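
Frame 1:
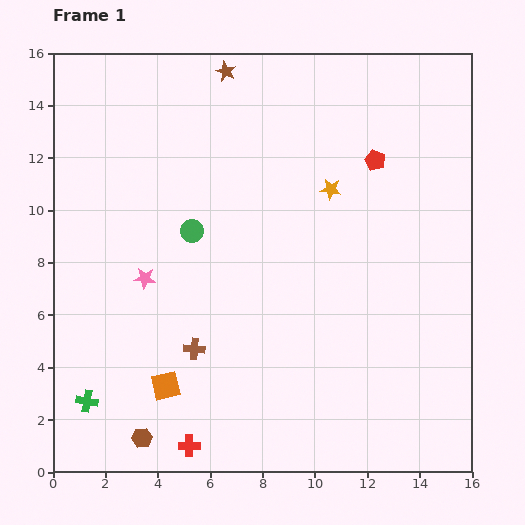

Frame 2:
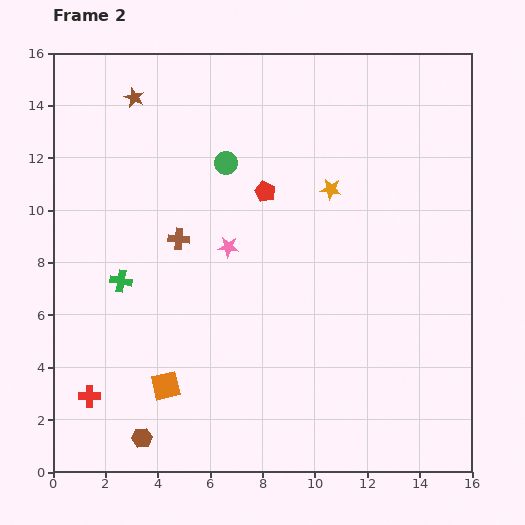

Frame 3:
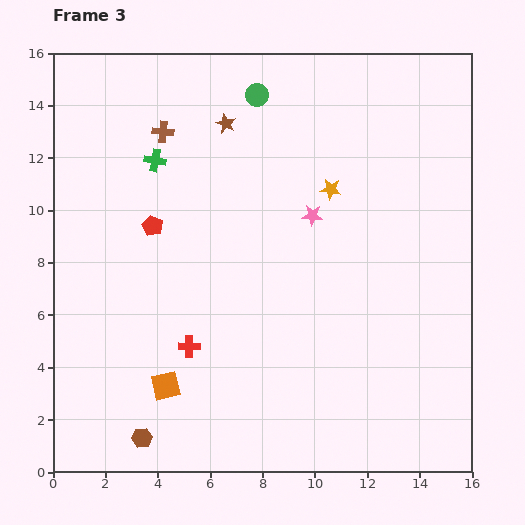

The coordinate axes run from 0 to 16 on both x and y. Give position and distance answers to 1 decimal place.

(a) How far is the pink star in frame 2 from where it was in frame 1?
3.4

The pink star moved from (3.5, 7.4) to (6.7, 8.6), a distance of √(3.2² + 1.2²) ≈ 3.4.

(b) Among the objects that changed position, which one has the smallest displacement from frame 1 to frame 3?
the brown star

(moved 2.0)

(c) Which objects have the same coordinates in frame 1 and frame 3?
the brown hexagon, the orange square, the orange star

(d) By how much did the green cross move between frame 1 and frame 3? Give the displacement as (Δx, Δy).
(2.6, 9.2)

The green cross was at (1.3, 2.7) in frame 1 and (3.9, 11.9) in frame 3.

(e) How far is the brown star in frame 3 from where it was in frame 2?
3.6

The brown star moved from (3.1, 14.3) to (6.6, 13.3), a distance of √(3.5² + 1.0²) ≈ 3.6.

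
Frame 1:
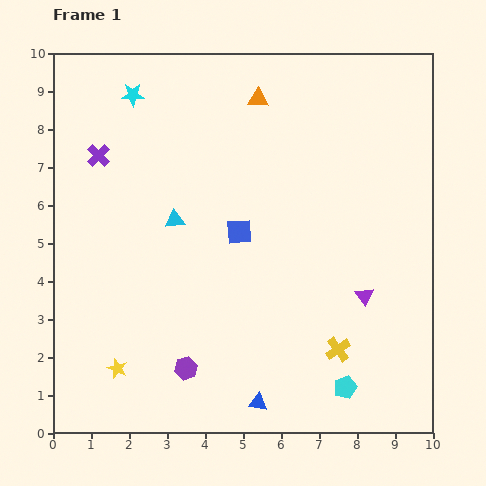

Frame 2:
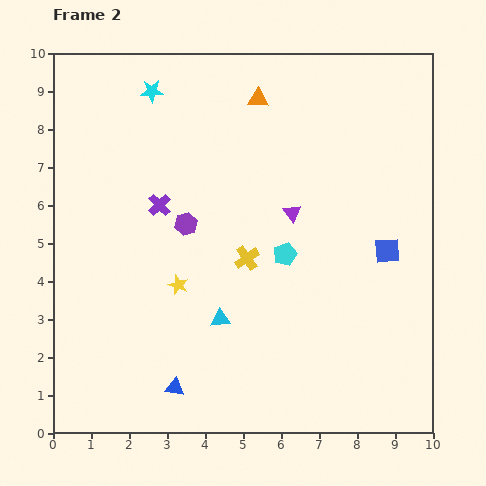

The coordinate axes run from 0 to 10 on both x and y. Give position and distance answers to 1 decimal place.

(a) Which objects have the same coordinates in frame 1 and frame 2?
the orange triangle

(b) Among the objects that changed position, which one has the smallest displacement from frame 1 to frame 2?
the cyan star

(moved 0.5)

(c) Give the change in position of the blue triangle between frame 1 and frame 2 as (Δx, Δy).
(-2.2, 0.4)

The blue triangle was at (5.4, 0.8) in frame 1 and (3.2, 1.2) in frame 2.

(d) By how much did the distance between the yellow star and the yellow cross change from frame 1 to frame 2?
-3.9

Distance in frame 1: 5.8. Distance in frame 2: 1.9.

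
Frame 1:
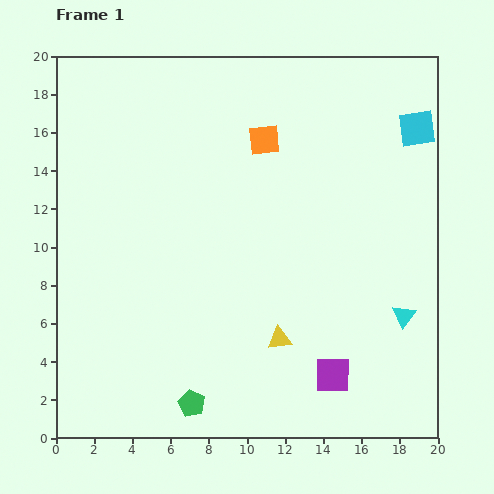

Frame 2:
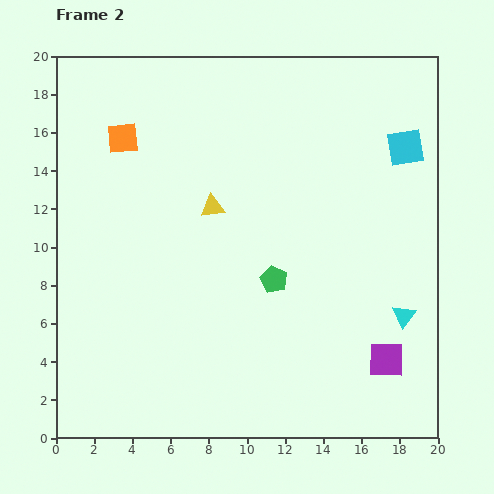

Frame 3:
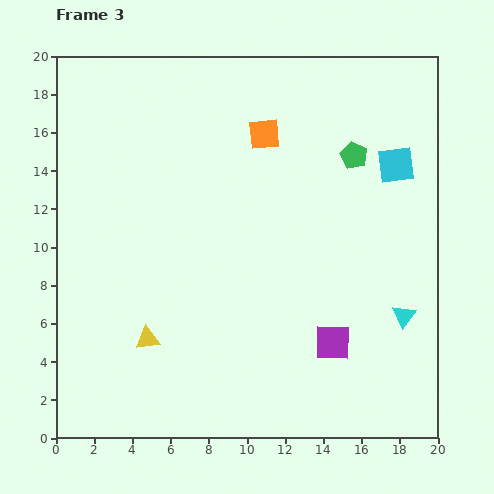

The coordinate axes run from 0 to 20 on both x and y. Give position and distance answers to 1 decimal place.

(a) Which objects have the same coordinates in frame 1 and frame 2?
the cyan triangle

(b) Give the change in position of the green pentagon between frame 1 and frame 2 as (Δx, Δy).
(4.3, 6.5)

The green pentagon was at (7.1, 1.8) in frame 1 and (11.4, 8.3) in frame 2.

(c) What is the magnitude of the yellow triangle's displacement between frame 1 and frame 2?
7.7

The yellow triangle moved from (11.7, 5.2) to (8.2, 12.1), a distance of √(3.5² + 6.9²) ≈ 7.7.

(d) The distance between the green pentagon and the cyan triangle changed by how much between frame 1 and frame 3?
-3.2

Distance in frame 1: 12.0. Distance in frame 3: 8.8.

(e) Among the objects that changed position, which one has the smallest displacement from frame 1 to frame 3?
the orange square

(moved 0.3)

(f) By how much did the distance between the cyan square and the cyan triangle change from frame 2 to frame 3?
-0.9

Distance in frame 2: 8.8. Distance in frame 3: 7.9.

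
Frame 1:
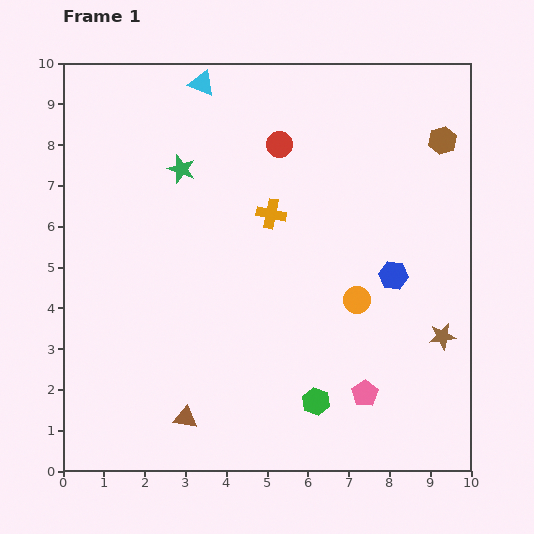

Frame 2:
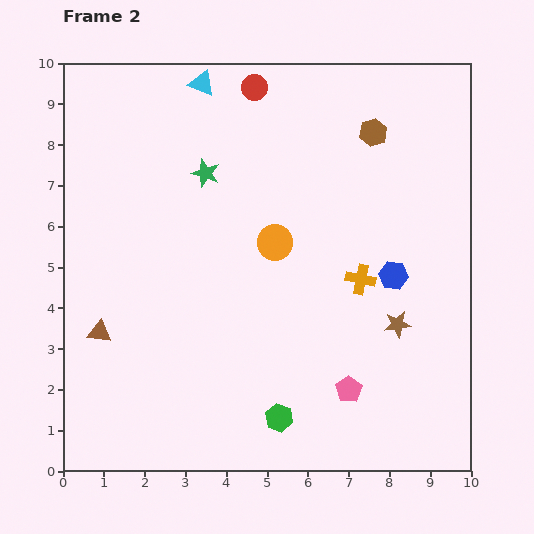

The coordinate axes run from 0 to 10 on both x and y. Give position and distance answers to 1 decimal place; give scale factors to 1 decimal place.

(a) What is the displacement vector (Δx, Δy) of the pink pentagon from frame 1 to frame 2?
(-0.4, 0.1)

The pink pentagon was at (7.4, 1.9) in frame 1 and (7.0, 2.0) in frame 2.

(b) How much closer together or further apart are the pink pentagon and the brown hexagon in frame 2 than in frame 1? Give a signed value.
-0.2

Distance in frame 1: 6.5. Distance in frame 2: 6.3.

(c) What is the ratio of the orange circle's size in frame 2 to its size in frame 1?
1.3×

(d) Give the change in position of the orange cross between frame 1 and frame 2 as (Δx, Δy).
(2.2, -1.6)

The orange cross was at (5.1, 6.3) in frame 1 and (7.3, 4.7) in frame 2.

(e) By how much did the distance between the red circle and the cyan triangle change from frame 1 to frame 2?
-1.1

Distance in frame 1: 2.4. Distance in frame 2: 1.3.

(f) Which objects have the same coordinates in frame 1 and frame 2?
the blue hexagon, the cyan triangle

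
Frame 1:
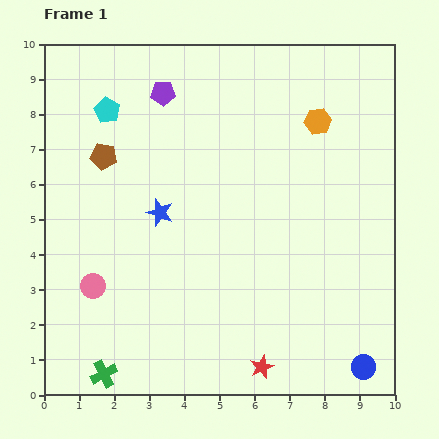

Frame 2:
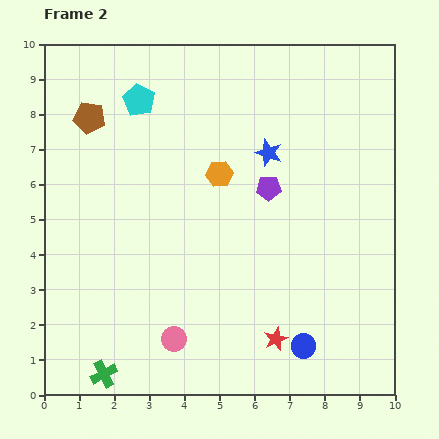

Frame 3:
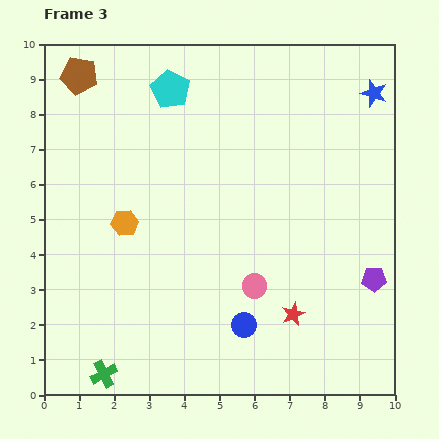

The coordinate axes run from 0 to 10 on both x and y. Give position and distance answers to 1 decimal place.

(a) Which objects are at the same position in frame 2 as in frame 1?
the green cross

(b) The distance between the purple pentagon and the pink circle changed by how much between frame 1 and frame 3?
-2.5

Distance in frame 1: 5.9. Distance in frame 3: 3.4.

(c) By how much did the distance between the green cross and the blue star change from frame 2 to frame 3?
+3.2

Distance in frame 2: 7.9. Distance in frame 3: 11.1.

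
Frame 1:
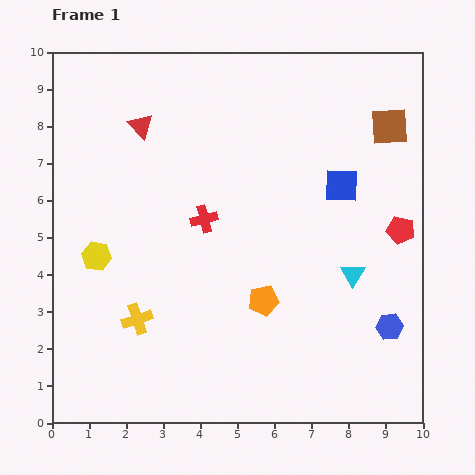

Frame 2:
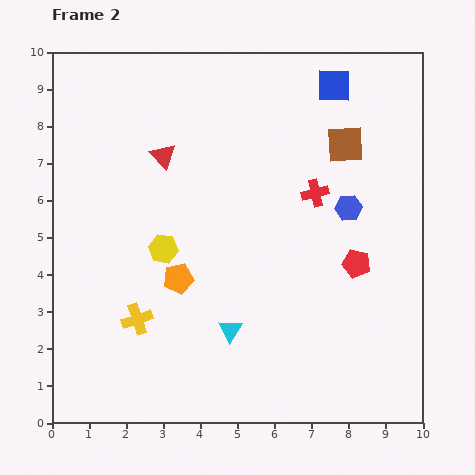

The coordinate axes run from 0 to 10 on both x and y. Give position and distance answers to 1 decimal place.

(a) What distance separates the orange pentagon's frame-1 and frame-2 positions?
2.4

The orange pentagon moved from (5.7, 3.3) to (3.4, 3.9), a distance of √(2.3² + 0.6²) ≈ 2.4.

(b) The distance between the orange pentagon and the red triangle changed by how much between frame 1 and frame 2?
-2.4

Distance in frame 1: 5.7. Distance in frame 2: 3.3.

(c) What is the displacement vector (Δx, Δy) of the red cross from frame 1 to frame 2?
(3.0, 0.7)

The red cross was at (4.1, 5.5) in frame 1 and (7.1, 6.2) in frame 2.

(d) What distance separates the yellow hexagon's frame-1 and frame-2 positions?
1.8

The yellow hexagon moved from (1.2, 4.5) to (3.0, 4.7), a distance of √(1.8² + 0.2²) ≈ 1.8.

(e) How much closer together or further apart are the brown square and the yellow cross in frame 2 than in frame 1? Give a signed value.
-1.3

Distance in frame 1: 8.6. Distance in frame 2: 7.3.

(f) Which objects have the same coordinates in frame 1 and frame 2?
the yellow cross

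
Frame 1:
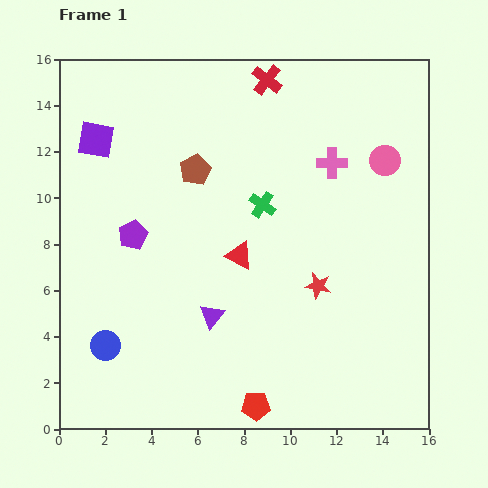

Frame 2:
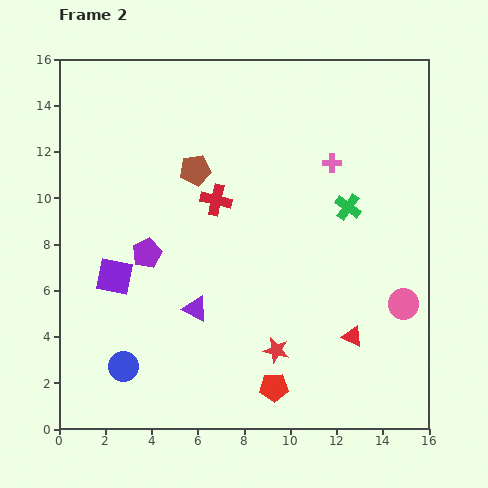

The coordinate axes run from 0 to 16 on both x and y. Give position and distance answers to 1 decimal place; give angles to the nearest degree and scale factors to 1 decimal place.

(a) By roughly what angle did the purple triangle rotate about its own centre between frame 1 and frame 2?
41° counter-clockwise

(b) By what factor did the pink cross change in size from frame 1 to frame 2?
0.6×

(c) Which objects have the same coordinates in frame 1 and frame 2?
the brown pentagon, the pink cross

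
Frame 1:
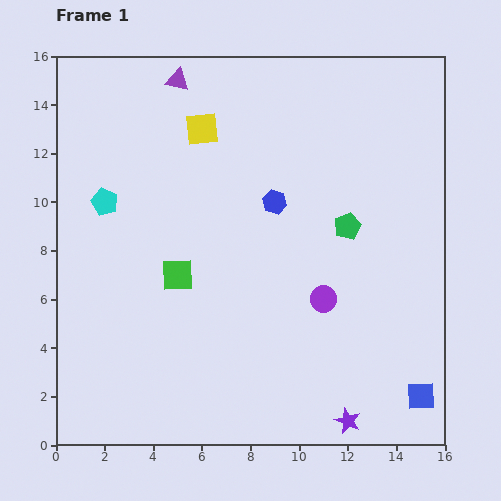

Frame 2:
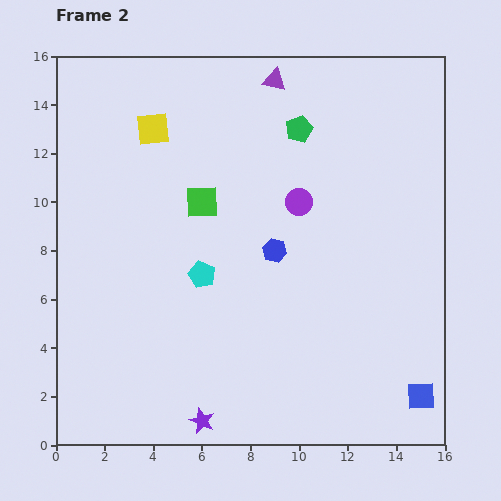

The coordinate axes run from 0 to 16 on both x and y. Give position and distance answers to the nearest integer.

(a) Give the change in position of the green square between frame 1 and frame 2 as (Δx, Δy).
(1, 3)

The green square was at (5, 7) in frame 1 and (6, 10) in frame 2.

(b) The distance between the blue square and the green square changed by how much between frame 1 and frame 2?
+1

Distance in frame 1: 11. Distance in frame 2: 12.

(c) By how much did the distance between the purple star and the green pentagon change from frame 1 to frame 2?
+5

Distance in frame 1: 8. Distance in frame 2: 13.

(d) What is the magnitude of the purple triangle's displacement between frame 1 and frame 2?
4

The purple triangle moved from (5, 15) to (9, 15), a distance of √(4² + 0²) ≈ 4.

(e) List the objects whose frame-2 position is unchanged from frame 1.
the blue square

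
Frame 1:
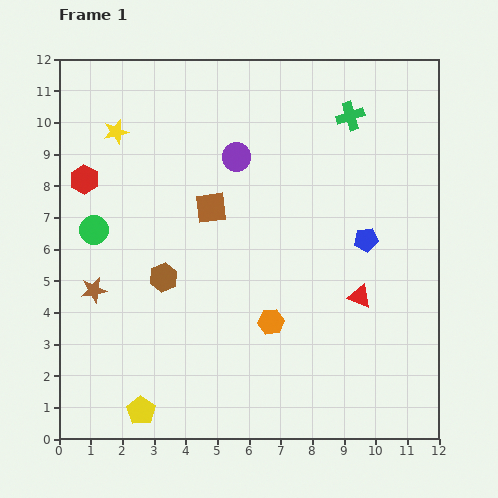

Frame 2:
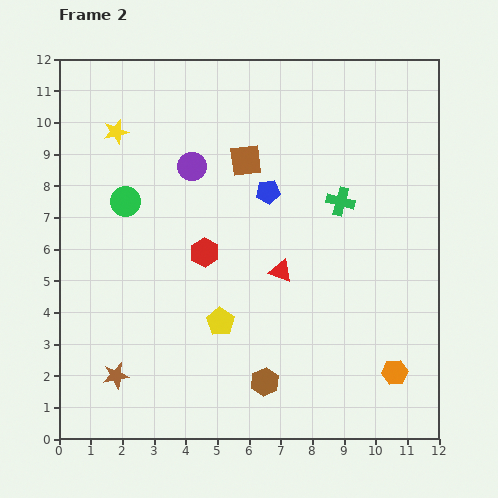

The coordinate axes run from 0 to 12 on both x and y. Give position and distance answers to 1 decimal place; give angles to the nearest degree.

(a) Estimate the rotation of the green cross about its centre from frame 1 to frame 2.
31° clockwise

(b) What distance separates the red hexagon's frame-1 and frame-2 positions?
4.4

The red hexagon moved from (0.8, 8.2) to (4.6, 5.9), a distance of √(3.8² + 2.3²) ≈ 4.4.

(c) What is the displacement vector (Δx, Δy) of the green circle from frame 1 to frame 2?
(1.0, 0.9)

The green circle was at (1.1, 6.6) in frame 1 and (2.1, 7.5) in frame 2.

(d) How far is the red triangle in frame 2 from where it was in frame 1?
2.6

The red triangle moved from (9.5, 4.5) to (7.0, 5.3), a distance of √(2.5² + 0.8²) ≈ 2.6.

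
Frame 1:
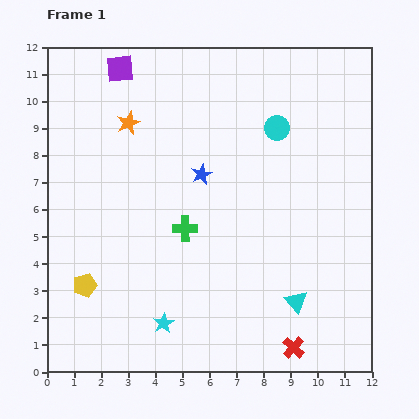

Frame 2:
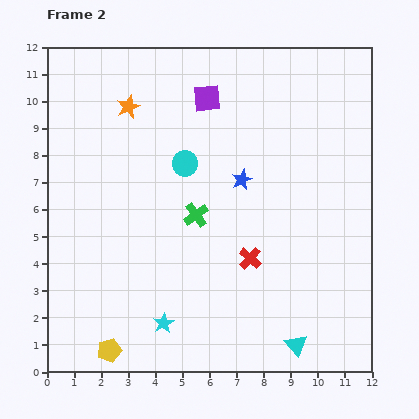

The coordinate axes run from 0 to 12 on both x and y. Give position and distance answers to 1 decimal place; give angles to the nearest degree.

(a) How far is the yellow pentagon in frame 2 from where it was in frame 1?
2.6

The yellow pentagon moved from (1.4, 3.2) to (2.3, 0.8), a distance of √(0.9² + 2.4²) ≈ 2.6.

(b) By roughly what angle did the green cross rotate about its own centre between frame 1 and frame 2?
34° counter-clockwise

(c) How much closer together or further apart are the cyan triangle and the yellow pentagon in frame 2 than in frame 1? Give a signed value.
-0.9

Distance in frame 1: 7.8. Distance in frame 2: 6.9.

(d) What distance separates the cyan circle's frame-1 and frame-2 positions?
3.6

The cyan circle moved from (8.5, 9.0) to (5.1, 7.7), a distance of √(3.4² + 1.3²) ≈ 3.6.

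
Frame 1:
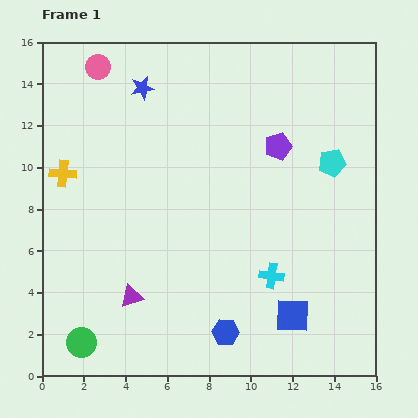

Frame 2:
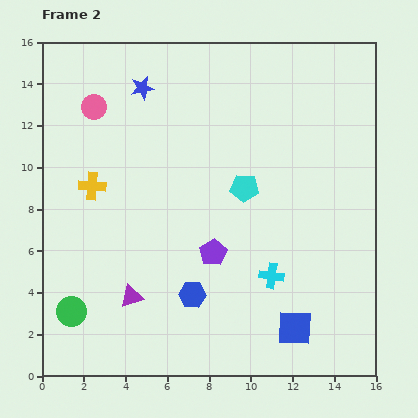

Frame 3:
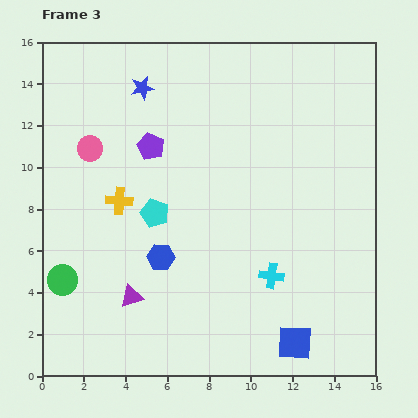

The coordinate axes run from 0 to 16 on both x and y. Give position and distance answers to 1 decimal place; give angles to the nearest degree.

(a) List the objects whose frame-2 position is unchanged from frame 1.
the cyan cross, the purple triangle, the blue star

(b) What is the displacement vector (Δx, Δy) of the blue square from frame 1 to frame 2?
(0.1, -0.6)

The blue square was at (12.0, 2.9) in frame 1 and (12.1, 2.3) in frame 2.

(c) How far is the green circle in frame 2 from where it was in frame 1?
1.6

The green circle moved from (1.9, 1.6) to (1.4, 3.1), a distance of √(0.5² + 1.5²) ≈ 1.6.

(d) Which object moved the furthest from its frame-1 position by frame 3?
the cyan pentagon

(moved 8.8; next 6.1)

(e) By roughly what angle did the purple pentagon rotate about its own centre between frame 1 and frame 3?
30° counter-clockwise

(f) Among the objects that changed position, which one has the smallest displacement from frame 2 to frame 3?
the blue square

(moved 0.7)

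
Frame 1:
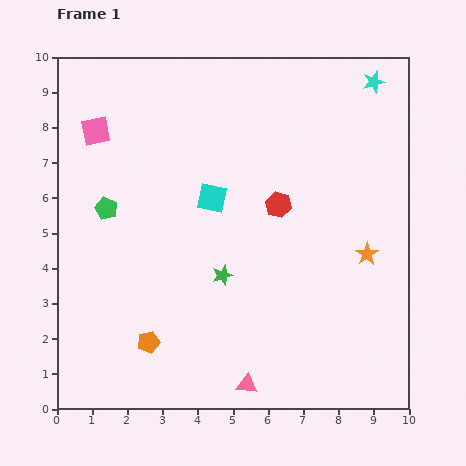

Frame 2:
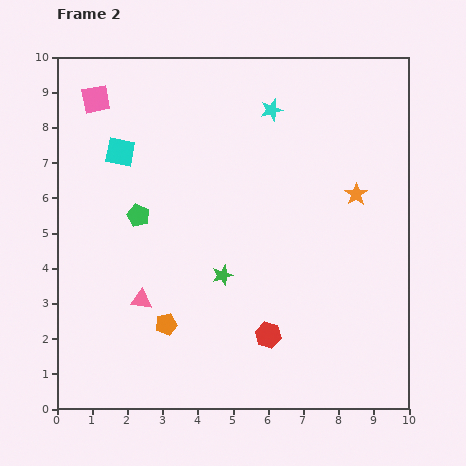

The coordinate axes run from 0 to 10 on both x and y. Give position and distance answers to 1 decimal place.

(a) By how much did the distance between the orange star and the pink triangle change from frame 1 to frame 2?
+1.8

Distance in frame 1: 5.0. Distance in frame 2: 6.8.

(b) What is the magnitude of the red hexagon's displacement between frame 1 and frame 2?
3.7

The red hexagon moved from (6.3, 5.8) to (6.0, 2.1), a distance of √(0.3² + 3.7²) ≈ 3.7.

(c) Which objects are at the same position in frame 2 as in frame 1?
the green star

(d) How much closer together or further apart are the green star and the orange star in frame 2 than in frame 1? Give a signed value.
+0.3

Distance in frame 1: 4.1. Distance in frame 2: 4.4.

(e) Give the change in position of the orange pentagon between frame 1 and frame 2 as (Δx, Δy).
(0.5, 0.5)

The orange pentagon was at (2.6, 1.9) in frame 1 and (3.1, 2.4) in frame 2.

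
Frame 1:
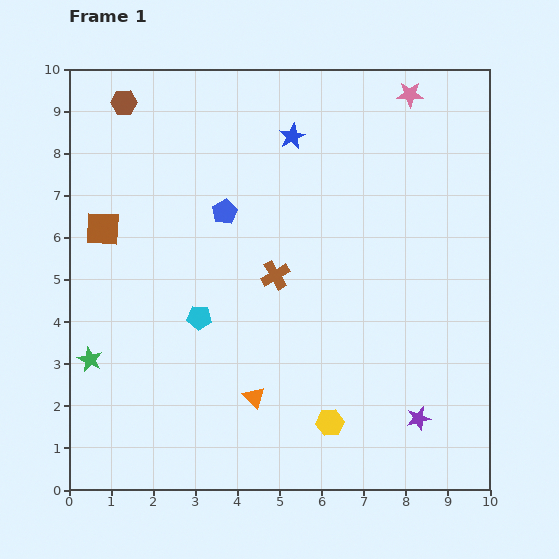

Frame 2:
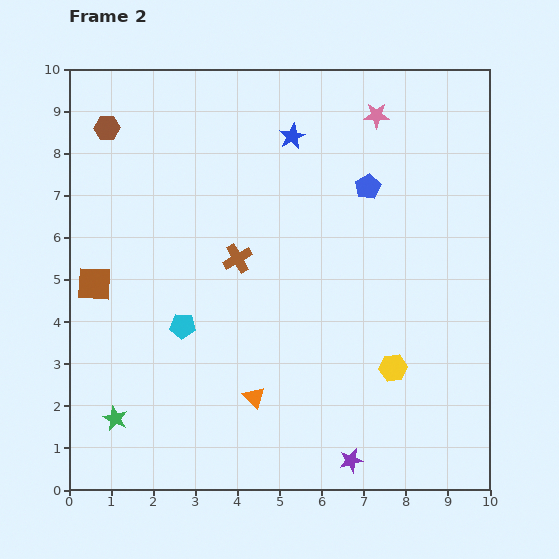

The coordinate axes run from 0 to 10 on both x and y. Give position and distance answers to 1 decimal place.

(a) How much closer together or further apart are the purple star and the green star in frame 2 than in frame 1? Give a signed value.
-2.2

Distance in frame 1: 7.9. Distance in frame 2: 5.7.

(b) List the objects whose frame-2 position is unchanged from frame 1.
the blue star, the orange triangle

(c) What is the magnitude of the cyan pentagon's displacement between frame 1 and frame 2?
0.4

The cyan pentagon moved from (3.1, 4.1) to (2.7, 3.9), a distance of √(0.4² + 0.2²) ≈ 0.4.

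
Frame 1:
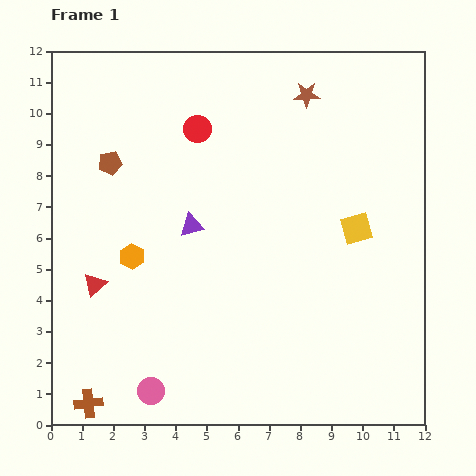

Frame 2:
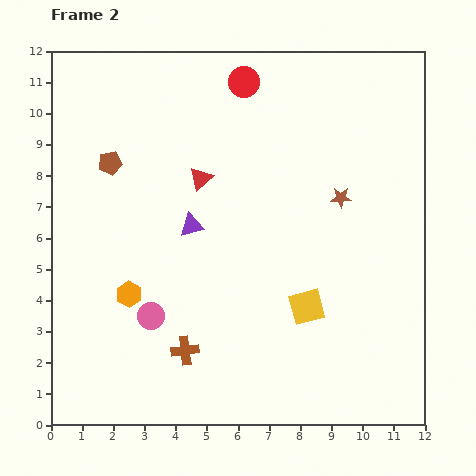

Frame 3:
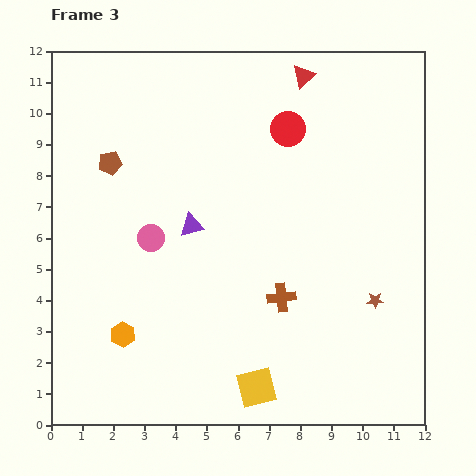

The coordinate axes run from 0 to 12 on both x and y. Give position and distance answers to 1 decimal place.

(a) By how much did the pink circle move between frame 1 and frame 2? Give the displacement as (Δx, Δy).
(0.0, 2.4)

The pink circle was at (3.2, 1.1) in frame 1 and (3.2, 3.5) in frame 2.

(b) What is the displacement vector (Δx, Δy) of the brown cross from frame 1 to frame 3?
(6.2, 3.4)

The brown cross was at (1.2, 0.7) in frame 1 and (7.4, 4.1) in frame 3.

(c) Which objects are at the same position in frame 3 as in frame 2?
the purple triangle, the brown pentagon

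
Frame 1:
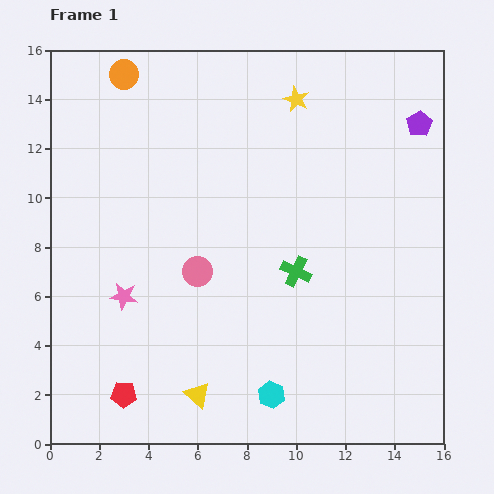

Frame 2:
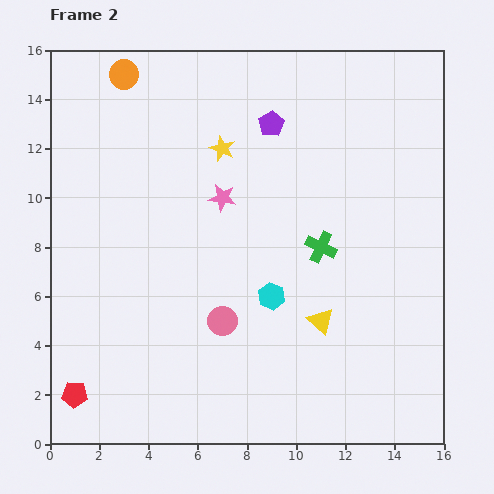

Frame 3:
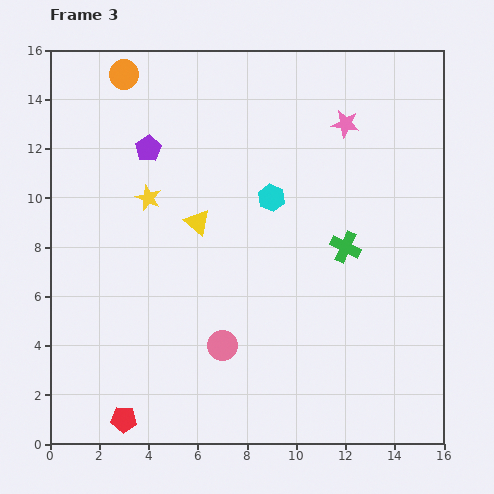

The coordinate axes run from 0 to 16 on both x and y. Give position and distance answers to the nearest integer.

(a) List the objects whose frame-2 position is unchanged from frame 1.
the orange circle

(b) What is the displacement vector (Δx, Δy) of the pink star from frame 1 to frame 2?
(4, 4)

The pink star was at (3, 6) in frame 1 and (7, 10) in frame 2.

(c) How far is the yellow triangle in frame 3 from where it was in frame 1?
7

The yellow triangle moved from (6, 2) to (6, 9), a distance of √(0² + 7²) ≈ 7.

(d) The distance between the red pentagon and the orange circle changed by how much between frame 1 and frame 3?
+1

Distance in frame 1: 13. Distance in frame 3: 14.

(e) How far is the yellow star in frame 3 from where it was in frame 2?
4

The yellow star moved from (7, 12) to (4, 10), a distance of √(3² + 2²) ≈ 4.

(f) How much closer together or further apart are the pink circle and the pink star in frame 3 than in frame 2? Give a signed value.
+5

Distance in frame 2: 5. Distance in frame 3: 10.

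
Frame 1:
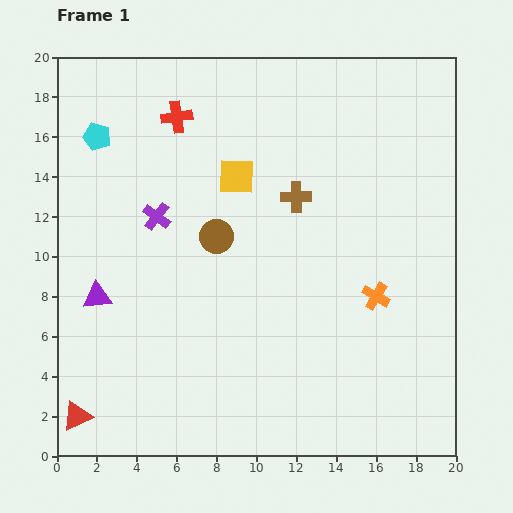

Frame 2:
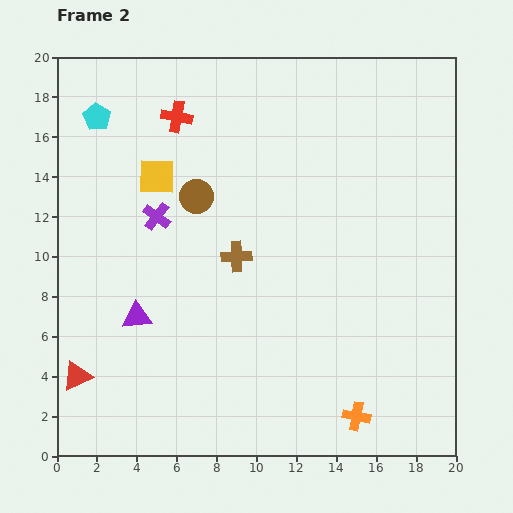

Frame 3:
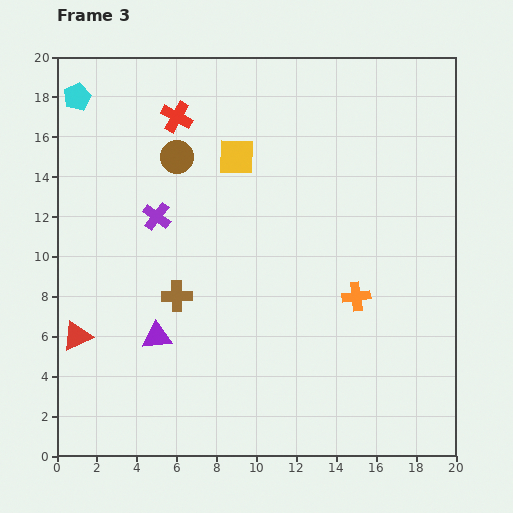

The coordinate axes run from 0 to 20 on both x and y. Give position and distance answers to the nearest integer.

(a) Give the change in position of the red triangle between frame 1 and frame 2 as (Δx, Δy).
(0, 2)

The red triangle was at (1, 2) in frame 1 and (1, 4) in frame 2.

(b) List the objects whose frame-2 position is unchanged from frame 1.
the red cross, the purple cross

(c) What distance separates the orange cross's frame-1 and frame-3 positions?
1

The orange cross moved from (16, 8) to (15, 8), a distance of √(1² + 0²) ≈ 1.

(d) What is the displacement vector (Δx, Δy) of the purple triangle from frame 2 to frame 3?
(1, -1)

The purple triangle was at (4, 7) in frame 2 and (5, 6) in frame 3.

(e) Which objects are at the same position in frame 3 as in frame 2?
the red cross, the purple cross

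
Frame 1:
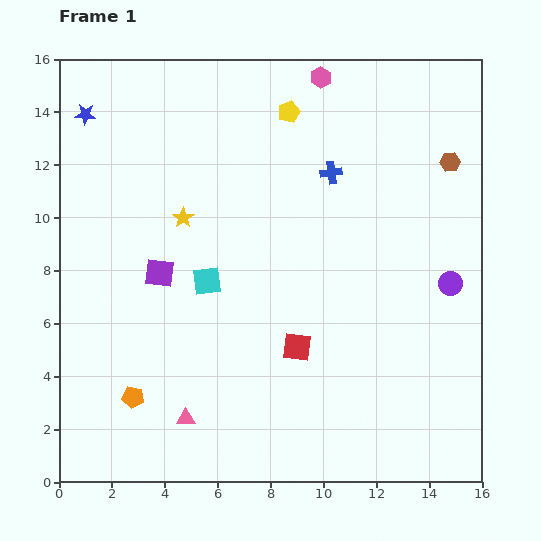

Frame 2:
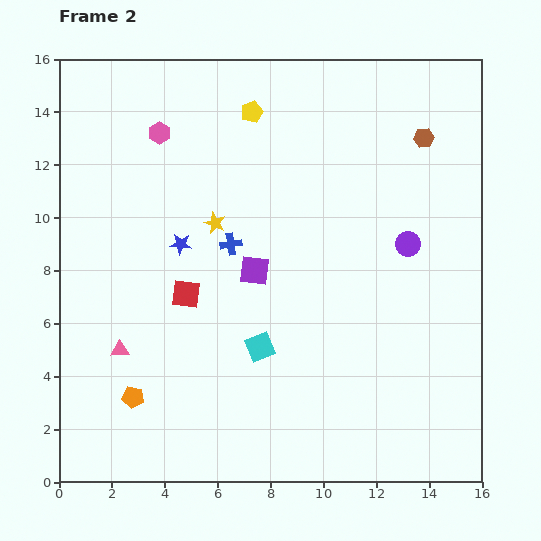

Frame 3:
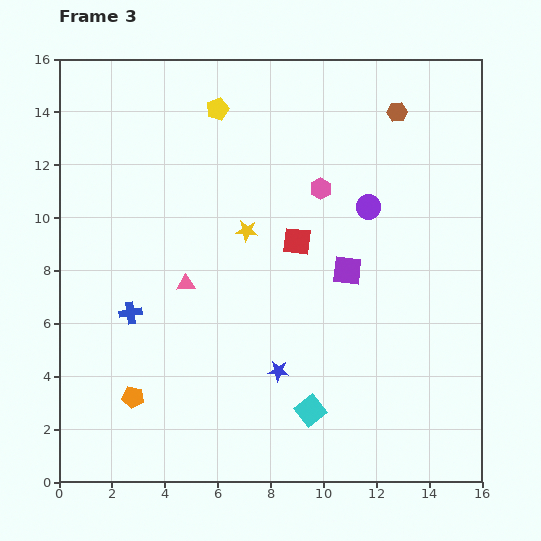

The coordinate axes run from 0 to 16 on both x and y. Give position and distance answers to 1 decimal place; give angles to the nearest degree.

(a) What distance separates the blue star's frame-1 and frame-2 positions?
6.1

The blue star moved from (1.0, 13.9) to (4.6, 9.0), a distance of √(3.6² + 4.9²) ≈ 6.1.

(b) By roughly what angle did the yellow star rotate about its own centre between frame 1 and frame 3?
30° counter-clockwise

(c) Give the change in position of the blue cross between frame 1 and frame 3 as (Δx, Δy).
(-7.6, -5.3)

The blue cross was at (10.3, 11.7) in frame 1 and (2.7, 6.4) in frame 3.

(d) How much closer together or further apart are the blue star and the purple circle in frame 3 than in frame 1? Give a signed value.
-8.1

Distance in frame 1: 15.2. Distance in frame 3: 7.1.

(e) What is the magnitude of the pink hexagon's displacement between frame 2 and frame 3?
6.5

The pink hexagon moved from (3.8, 13.2) to (9.9, 11.1), a distance of √(6.1² + 2.1²) ≈ 6.5.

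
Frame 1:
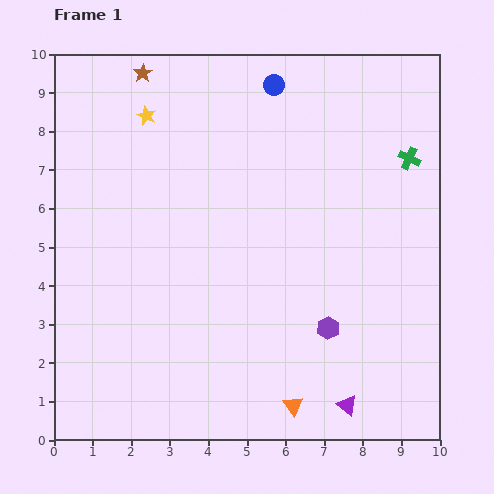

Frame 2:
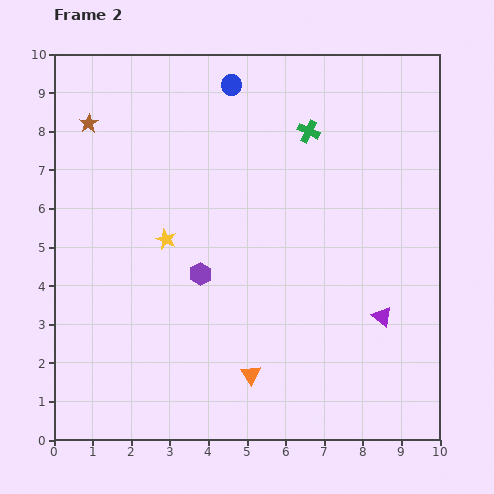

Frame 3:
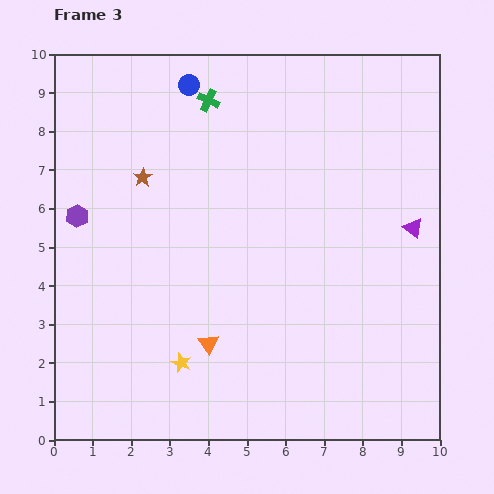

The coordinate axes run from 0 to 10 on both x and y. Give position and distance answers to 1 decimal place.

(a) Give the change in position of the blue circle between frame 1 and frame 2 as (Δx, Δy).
(-1.1, 0.0)

The blue circle was at (5.7, 9.2) in frame 1 and (4.6, 9.2) in frame 2.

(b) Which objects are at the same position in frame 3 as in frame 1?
none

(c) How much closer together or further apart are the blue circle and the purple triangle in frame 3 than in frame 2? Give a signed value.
-0.3

Distance in frame 2: 7.2. Distance in frame 3: 6.9.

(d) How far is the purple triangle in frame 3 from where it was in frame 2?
2.4

The purple triangle moved from (8.5, 3.2) to (9.3, 5.5), a distance of √(0.8² + 2.3²) ≈ 2.4.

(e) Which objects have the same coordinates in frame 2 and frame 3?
none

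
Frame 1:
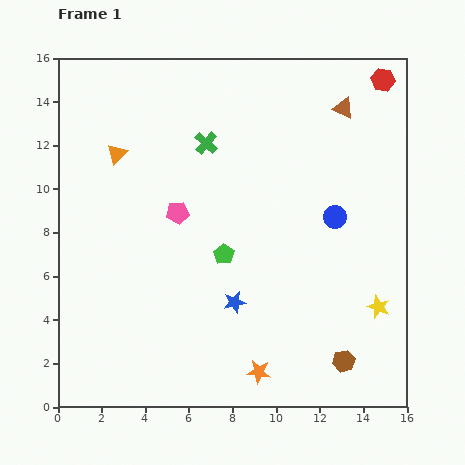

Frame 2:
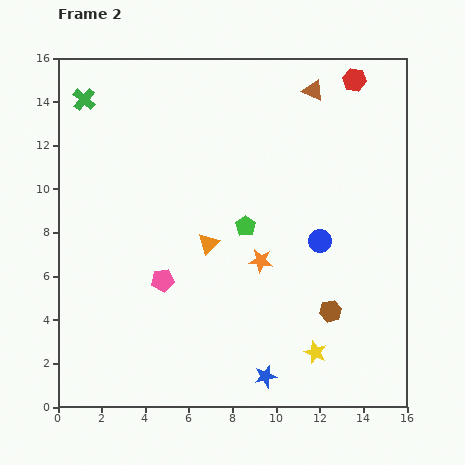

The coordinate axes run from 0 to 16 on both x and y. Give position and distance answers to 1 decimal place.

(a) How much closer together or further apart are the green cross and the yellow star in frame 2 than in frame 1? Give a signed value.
+4.8

Distance in frame 1: 10.9. Distance in frame 2: 15.7.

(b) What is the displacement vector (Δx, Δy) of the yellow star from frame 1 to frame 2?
(-2.9, -2.1)

The yellow star was at (14.7, 4.6) in frame 1 and (11.8, 2.5) in frame 2.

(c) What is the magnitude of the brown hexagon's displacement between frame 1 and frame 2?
2.4

The brown hexagon moved from (13.1, 2.1) to (12.5, 4.4), a distance of √(0.6² + 2.3²) ≈ 2.4.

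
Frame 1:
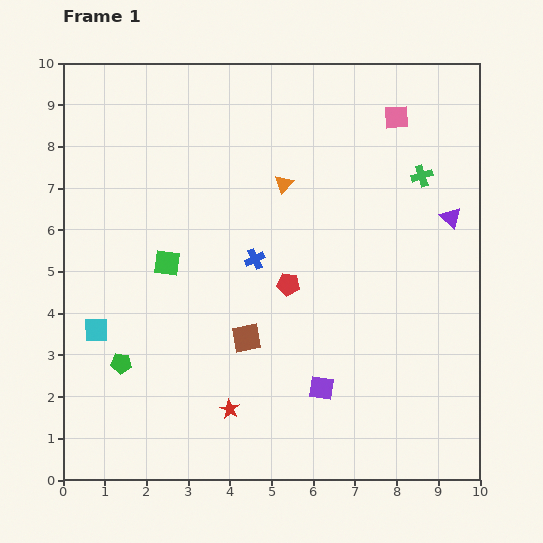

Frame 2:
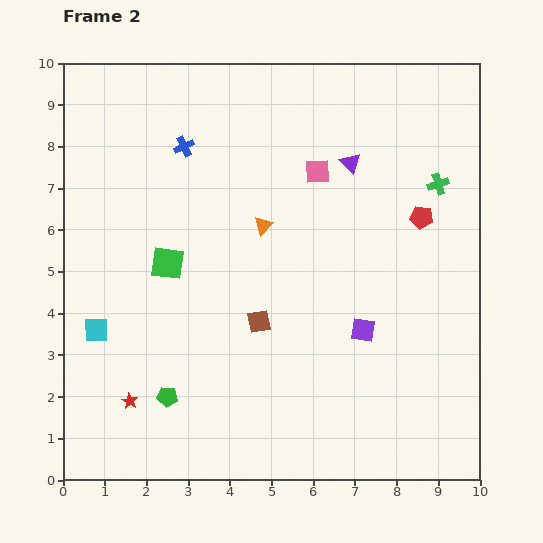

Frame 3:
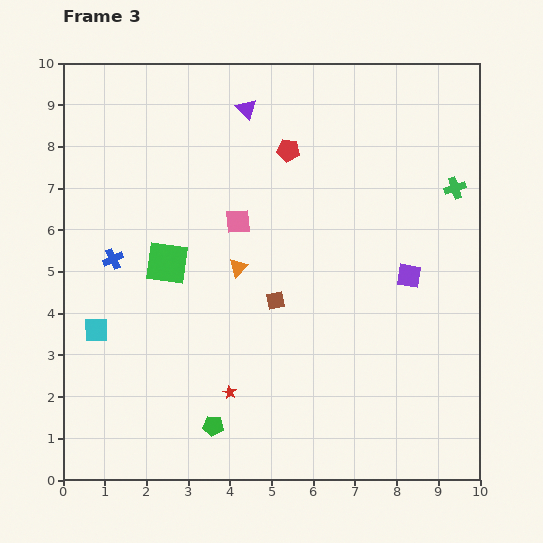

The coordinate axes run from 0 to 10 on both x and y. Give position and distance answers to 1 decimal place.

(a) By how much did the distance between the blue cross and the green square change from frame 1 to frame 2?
+0.7

Distance in frame 1: 2.1. Distance in frame 2: 2.8.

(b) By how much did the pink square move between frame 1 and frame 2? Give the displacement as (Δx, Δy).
(-1.9, -1.3)

The pink square was at (8.0, 8.7) in frame 1 and (6.1, 7.4) in frame 2.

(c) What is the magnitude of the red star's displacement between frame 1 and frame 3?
0.4

The red star moved from (4.0, 1.7) to (4.0, 2.1), a distance of √(0.0² + 0.4²) ≈ 0.4.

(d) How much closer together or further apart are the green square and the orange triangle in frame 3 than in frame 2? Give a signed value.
-0.8

Distance in frame 2: 2.5. Distance in frame 3: 1.7.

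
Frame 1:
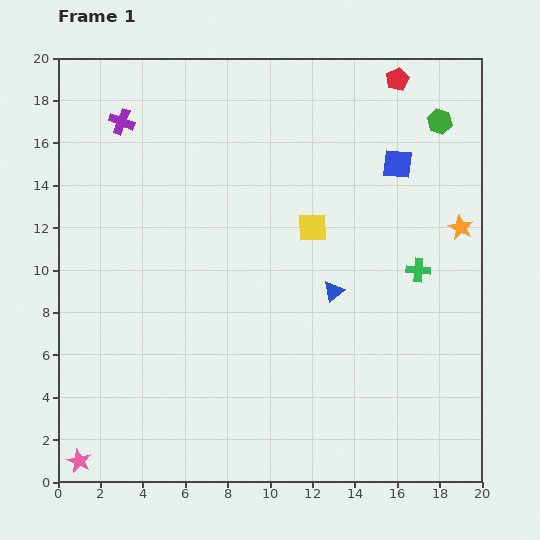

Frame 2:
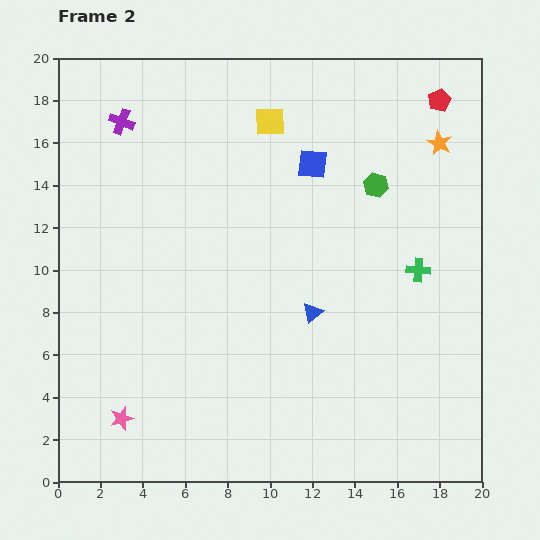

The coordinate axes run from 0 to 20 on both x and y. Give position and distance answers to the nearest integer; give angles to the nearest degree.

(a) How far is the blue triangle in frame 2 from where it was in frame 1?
1

The blue triangle moved from (13, 9) to (12, 8), a distance of √(1² + 1²) ≈ 1.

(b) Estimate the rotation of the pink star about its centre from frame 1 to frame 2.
30° clockwise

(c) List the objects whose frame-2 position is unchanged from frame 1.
the green cross, the purple cross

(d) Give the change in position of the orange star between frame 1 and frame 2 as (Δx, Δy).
(-1, 4)

The orange star was at (19, 12) in frame 1 and (18, 16) in frame 2.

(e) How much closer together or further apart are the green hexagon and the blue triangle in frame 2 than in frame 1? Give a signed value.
-2

Distance in frame 1: 9. Distance in frame 2: 7.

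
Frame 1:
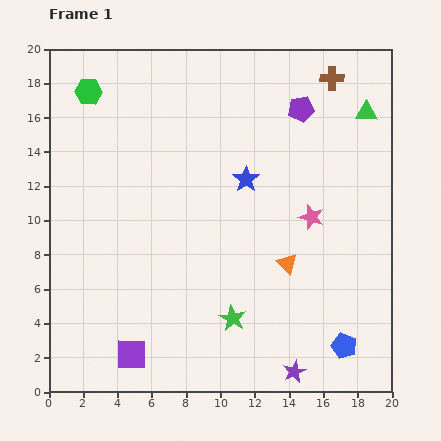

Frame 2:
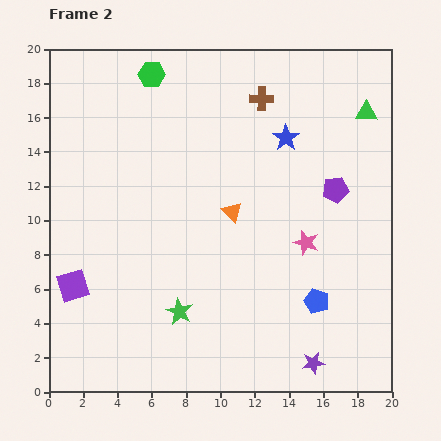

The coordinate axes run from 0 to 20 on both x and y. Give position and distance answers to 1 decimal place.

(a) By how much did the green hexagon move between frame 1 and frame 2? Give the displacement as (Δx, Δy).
(3.7, 1.0)

The green hexagon was at (2.3, 17.5) in frame 1 and (6.0, 18.5) in frame 2.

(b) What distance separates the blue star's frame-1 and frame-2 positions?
3.3

The blue star moved from (11.5, 12.4) to (13.8, 14.8), a distance of √(2.3² + 2.4²) ≈ 3.3.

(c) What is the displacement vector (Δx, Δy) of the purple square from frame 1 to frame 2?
(-3.4, 4.0)

The purple square was at (4.8, 2.2) in frame 1 and (1.4, 6.2) in frame 2.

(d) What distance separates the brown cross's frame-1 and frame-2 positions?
4.3

The brown cross moved from (16.5, 18.3) to (12.4, 17.1), a distance of √(4.1² + 1.2²) ≈ 4.3.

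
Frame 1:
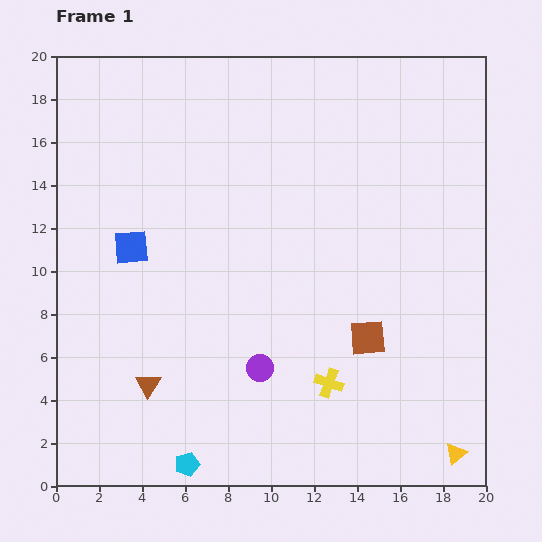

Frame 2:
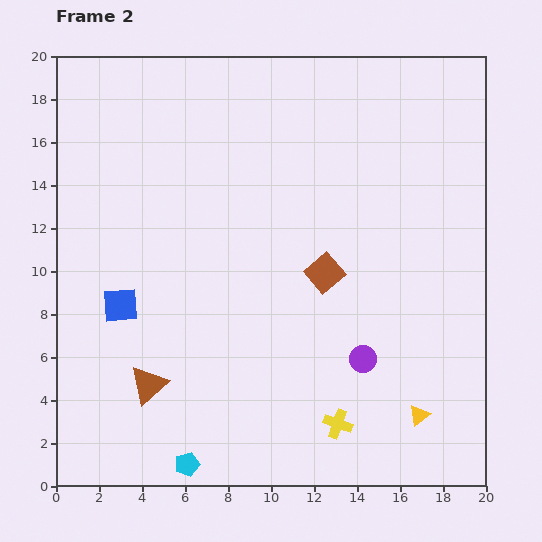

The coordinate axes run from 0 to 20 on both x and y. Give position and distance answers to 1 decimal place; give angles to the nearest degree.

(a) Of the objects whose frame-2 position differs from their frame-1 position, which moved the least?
the yellow cross

(moved 1.9)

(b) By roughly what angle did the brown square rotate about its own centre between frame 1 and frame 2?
35° counter-clockwise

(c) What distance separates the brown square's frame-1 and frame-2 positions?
3.6

The brown square moved from (14.5, 6.9) to (12.5, 9.9), a distance of √(2.0² + 3.0²) ≈ 3.6.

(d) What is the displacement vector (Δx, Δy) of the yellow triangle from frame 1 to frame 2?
(-1.7, 1.8)

The yellow triangle was at (18.6, 1.5) in frame 1 and (16.9, 3.3) in frame 2.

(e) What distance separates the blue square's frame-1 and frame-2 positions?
2.7

The blue square moved from (3.5, 11.1) to (3.0, 8.4), a distance of √(0.5² + 2.7²) ≈ 2.7.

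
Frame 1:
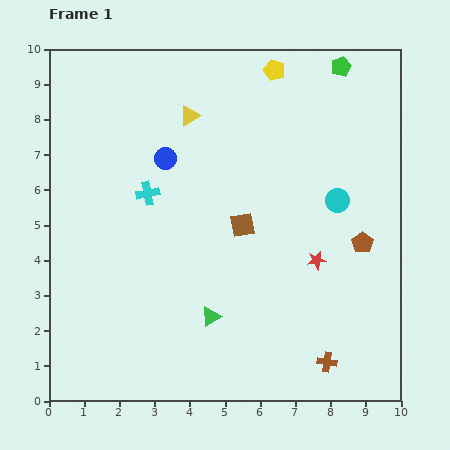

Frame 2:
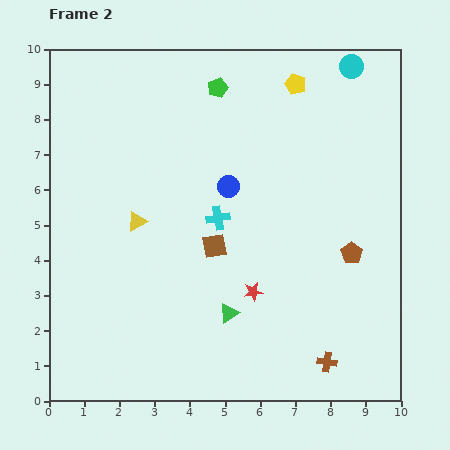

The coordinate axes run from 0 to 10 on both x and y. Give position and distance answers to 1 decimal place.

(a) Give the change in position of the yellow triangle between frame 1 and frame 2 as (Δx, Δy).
(-1.5, -3.0)

The yellow triangle was at (4.0, 8.1) in frame 1 and (2.5, 5.1) in frame 2.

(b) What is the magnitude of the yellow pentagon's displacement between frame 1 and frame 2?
0.7

The yellow pentagon moved from (6.4, 9.4) to (7.0, 9.0), a distance of √(0.6² + 0.4²) ≈ 0.7.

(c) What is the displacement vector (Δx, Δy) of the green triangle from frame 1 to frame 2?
(0.5, 0.1)

The green triangle was at (4.6, 2.4) in frame 1 and (5.1, 2.5) in frame 2.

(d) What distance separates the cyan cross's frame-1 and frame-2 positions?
2.1

The cyan cross moved from (2.8, 5.9) to (4.8, 5.2), a distance of √(2.0² + 0.7²) ≈ 2.1.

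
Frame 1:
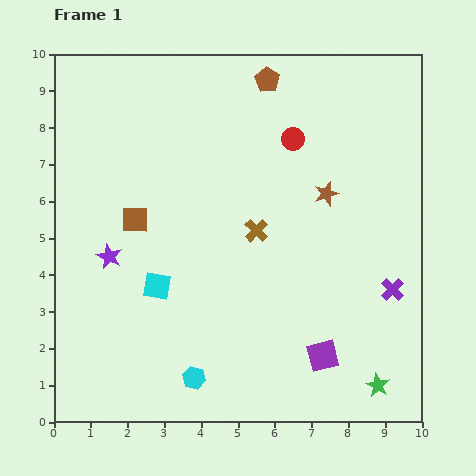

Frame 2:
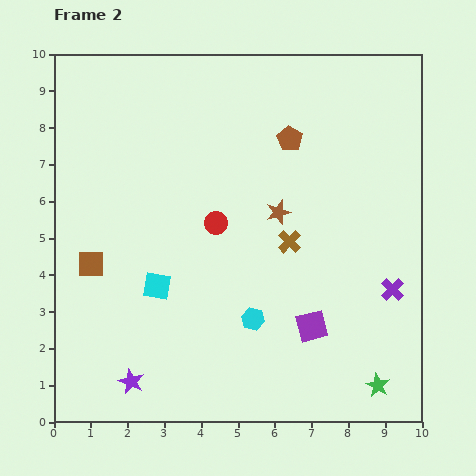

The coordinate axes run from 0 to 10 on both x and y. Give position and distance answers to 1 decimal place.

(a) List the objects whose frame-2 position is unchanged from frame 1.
the green star, the purple cross, the cyan square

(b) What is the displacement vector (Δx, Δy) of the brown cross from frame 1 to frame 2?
(0.9, -0.3)

The brown cross was at (5.5, 5.2) in frame 1 and (6.4, 4.9) in frame 2.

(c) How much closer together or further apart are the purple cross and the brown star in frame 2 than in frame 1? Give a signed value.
+0.5

Distance in frame 1: 3.2. Distance in frame 2: 3.7.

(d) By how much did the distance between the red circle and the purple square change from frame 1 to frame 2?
-2.2

Distance in frame 1: 6.0. Distance in frame 2: 3.8.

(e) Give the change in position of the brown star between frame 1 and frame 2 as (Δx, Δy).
(-1.3, -0.5)

The brown star was at (7.4, 6.2) in frame 1 and (6.1, 5.7) in frame 2.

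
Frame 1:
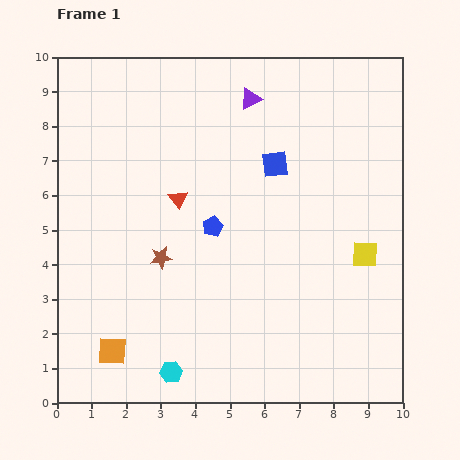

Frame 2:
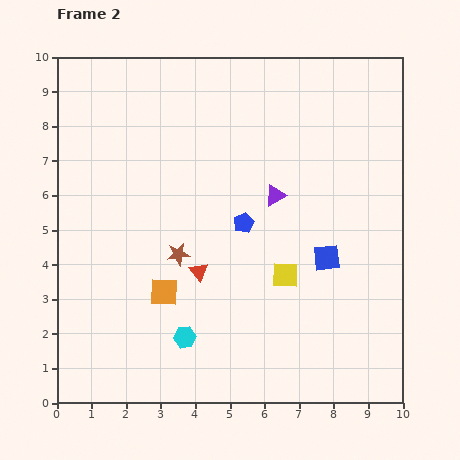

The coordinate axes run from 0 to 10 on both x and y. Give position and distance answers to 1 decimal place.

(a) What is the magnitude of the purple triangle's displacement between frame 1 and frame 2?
2.9

The purple triangle moved from (5.6, 8.8) to (6.3, 6.0), a distance of √(0.7² + 2.8²) ≈ 2.9.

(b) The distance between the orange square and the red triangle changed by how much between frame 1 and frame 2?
-3.6

Distance in frame 1: 4.8. Distance in frame 2: 1.2.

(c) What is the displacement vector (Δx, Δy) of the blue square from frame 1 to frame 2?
(1.5, -2.7)

The blue square was at (6.3, 6.9) in frame 1 and (7.8, 4.2) in frame 2.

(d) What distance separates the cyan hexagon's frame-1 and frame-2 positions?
1.1

The cyan hexagon moved from (3.3, 0.9) to (3.7, 1.9), a distance of √(0.4² + 1.0²) ≈ 1.1.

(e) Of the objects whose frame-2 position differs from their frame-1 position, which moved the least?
the brown star

(moved 0.5)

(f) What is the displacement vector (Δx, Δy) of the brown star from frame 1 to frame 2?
(0.5, 0.1)

The brown star was at (3.0, 4.2) in frame 1 and (3.5, 4.3) in frame 2.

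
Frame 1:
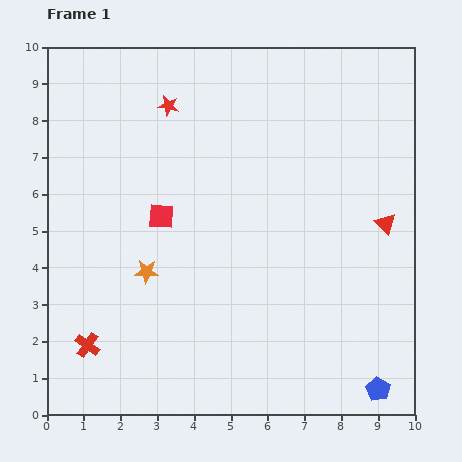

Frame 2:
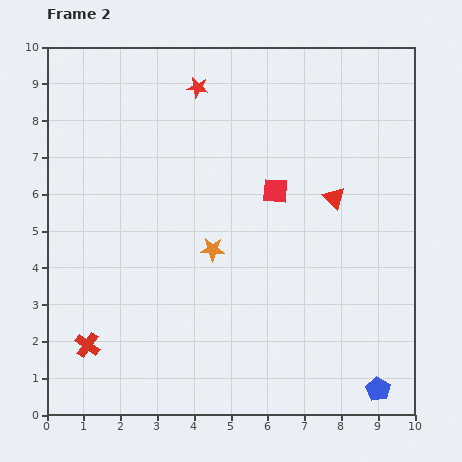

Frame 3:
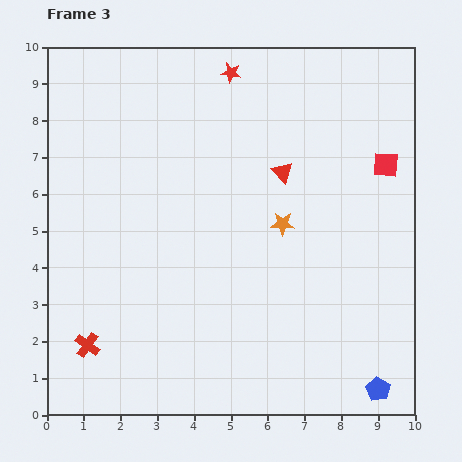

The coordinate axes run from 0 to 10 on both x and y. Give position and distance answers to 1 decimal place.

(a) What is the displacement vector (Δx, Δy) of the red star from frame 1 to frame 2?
(0.8, 0.5)

The red star was at (3.3, 8.4) in frame 1 and (4.1, 8.9) in frame 2.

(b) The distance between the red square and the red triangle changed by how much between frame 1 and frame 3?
-3.3

Distance in frame 1: 6.1. Distance in frame 3: 2.8.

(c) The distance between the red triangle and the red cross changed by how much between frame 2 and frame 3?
-0.7

Distance in frame 2: 7.8. Distance in frame 3: 7.1.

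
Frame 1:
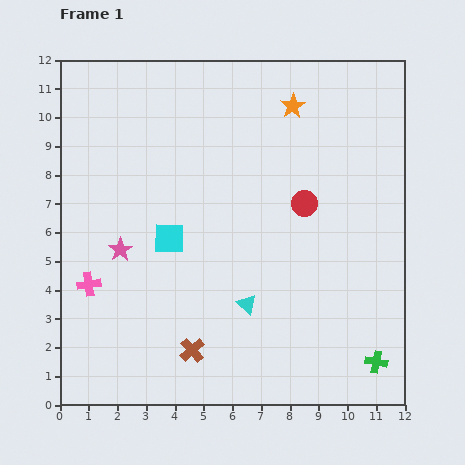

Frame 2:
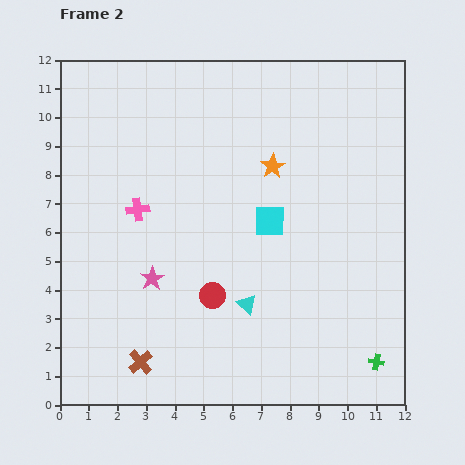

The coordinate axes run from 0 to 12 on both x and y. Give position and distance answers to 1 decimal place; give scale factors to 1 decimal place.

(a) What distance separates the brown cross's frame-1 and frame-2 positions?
1.8

The brown cross moved from (4.6, 1.9) to (2.8, 1.5), a distance of √(1.8² + 0.4²) ≈ 1.8.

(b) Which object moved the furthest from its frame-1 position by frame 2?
the red circle

(moved 4.5; next 3.6)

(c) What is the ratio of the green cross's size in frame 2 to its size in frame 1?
0.7×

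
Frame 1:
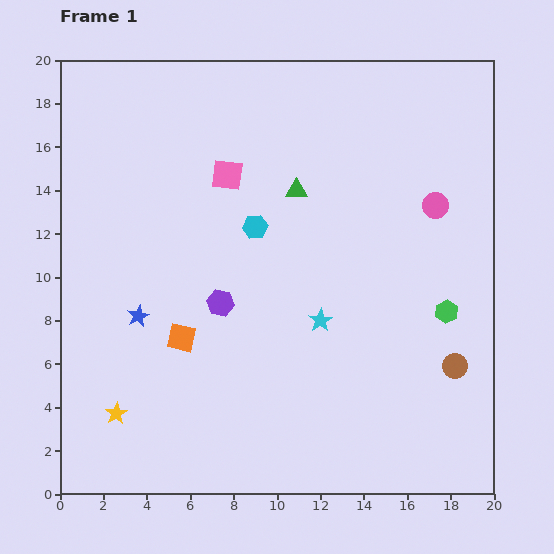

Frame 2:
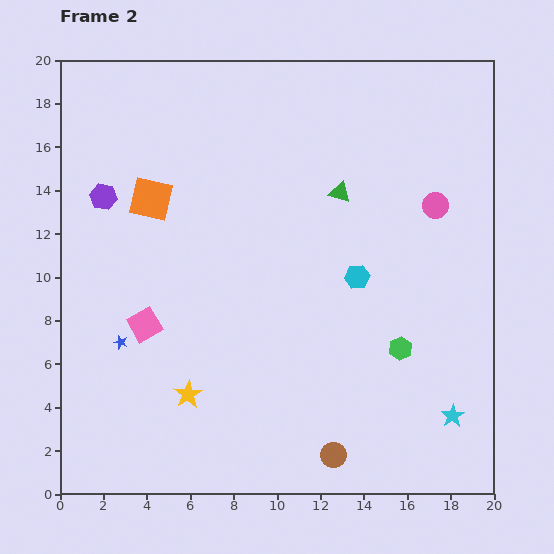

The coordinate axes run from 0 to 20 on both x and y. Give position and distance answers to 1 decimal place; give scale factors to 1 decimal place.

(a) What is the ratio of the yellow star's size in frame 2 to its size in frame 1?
1.3×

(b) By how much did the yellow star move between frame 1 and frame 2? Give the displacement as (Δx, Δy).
(3.3, 0.9)

The yellow star was at (2.6, 3.7) in frame 1 and (5.9, 4.6) in frame 2.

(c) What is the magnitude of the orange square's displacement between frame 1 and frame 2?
6.6

The orange square moved from (5.6, 7.2) to (4.2, 13.6), a distance of √(1.4² + 6.4²) ≈ 6.6.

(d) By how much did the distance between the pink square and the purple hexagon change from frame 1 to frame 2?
+0.3

Distance in frame 1: 5.9. Distance in frame 2: 6.2.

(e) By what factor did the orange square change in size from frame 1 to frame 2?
1.5×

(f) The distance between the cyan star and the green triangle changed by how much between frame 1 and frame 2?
+5.4

Distance in frame 1: 6.1. Distance in frame 2: 11.5.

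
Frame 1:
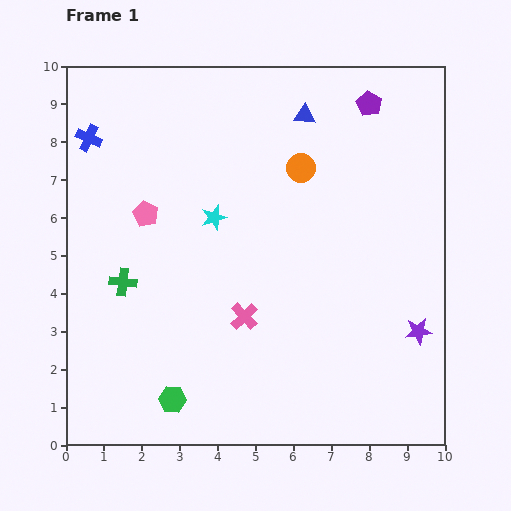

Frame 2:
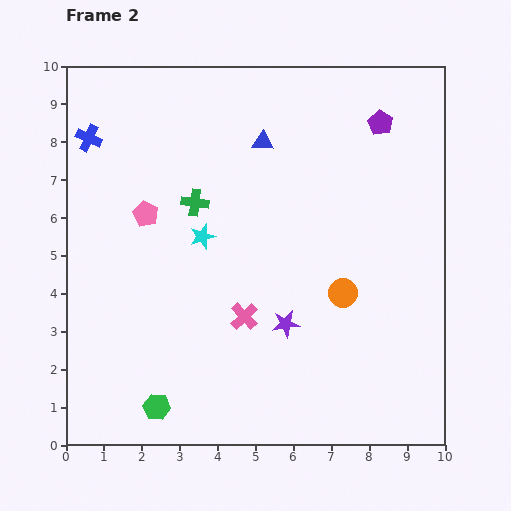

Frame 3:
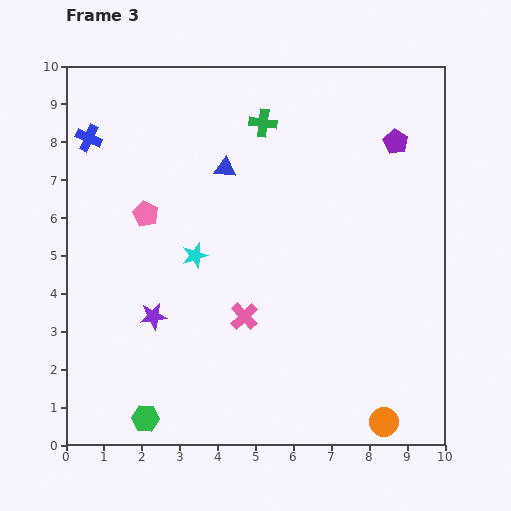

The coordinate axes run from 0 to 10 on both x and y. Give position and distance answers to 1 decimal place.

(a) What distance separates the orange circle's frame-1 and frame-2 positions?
3.5

The orange circle moved from (6.2, 7.3) to (7.3, 4.0), a distance of √(1.1² + 3.3²) ≈ 3.5.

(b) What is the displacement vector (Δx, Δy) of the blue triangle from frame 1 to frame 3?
(-2.1, -1.4)

The blue triangle was at (6.3, 8.7) in frame 1 and (4.2, 7.3) in frame 3.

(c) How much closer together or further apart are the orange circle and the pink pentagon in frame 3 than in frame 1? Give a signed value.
+4.1

Distance in frame 1: 4.3. Distance in frame 3: 8.4.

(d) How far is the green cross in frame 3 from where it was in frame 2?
2.8

The green cross moved from (3.4, 6.4) to (5.2, 8.5), a distance of √(1.8² + 2.1²) ≈ 2.8.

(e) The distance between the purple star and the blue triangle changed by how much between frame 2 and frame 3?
-0.5

Distance in frame 2: 4.8. Distance in frame 3: 4.3.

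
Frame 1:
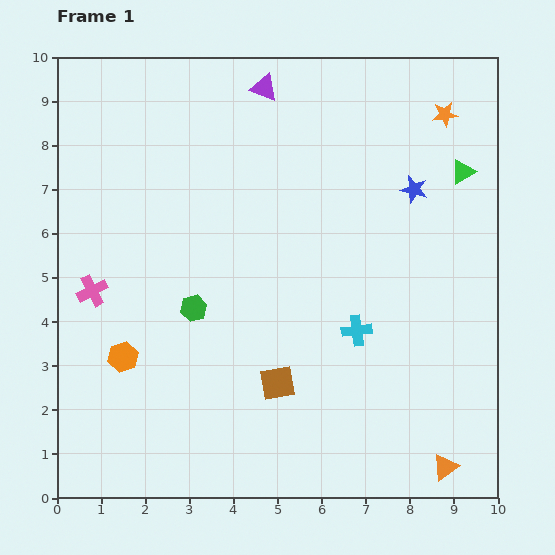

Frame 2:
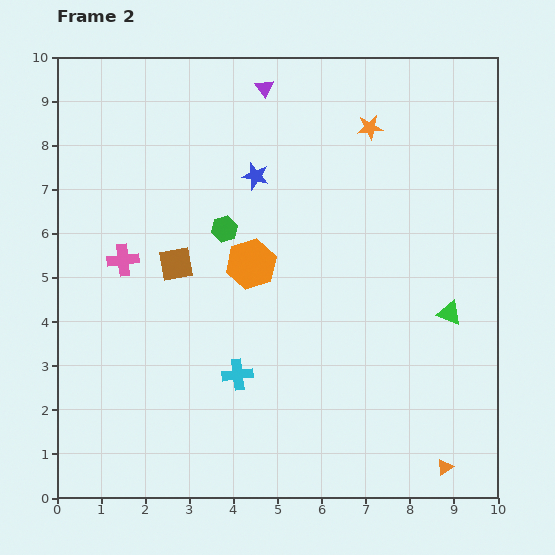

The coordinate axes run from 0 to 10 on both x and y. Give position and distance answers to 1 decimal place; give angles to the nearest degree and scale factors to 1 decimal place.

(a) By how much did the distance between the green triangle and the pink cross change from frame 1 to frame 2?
-1.3

Distance in frame 1: 8.8. Distance in frame 2: 7.5.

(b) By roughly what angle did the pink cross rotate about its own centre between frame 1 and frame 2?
21° clockwise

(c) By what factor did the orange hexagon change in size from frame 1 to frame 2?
1.6×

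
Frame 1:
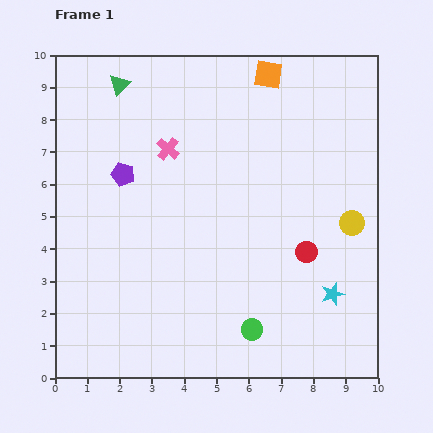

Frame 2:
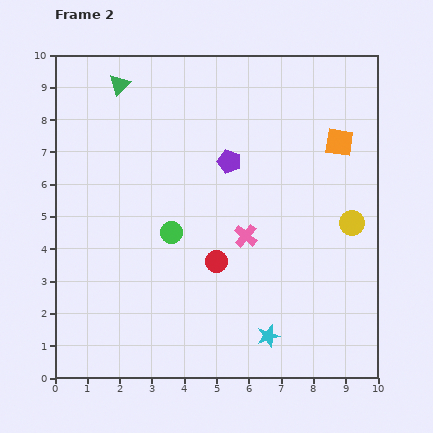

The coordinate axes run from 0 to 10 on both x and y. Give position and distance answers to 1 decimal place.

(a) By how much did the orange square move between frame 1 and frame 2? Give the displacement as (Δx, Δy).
(2.2, -2.1)

The orange square was at (6.6, 9.4) in frame 1 and (8.8, 7.3) in frame 2.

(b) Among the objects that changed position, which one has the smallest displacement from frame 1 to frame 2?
the cyan star

(moved 2.4)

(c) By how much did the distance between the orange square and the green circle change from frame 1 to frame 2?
-2.0

Distance in frame 1: 7.9. Distance in frame 2: 5.9.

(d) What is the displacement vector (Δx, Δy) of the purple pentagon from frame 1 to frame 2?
(3.3, 0.4)

The purple pentagon was at (2.1, 6.3) in frame 1 and (5.4, 6.7) in frame 2.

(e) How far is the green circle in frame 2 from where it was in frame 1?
3.9

The green circle moved from (6.1, 1.5) to (3.6, 4.5), a distance of √(2.5² + 3.0²) ≈ 3.9.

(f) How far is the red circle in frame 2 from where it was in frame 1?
2.8

The red circle moved from (7.8, 3.9) to (5.0, 3.6), a distance of √(2.8² + 0.3²) ≈ 2.8.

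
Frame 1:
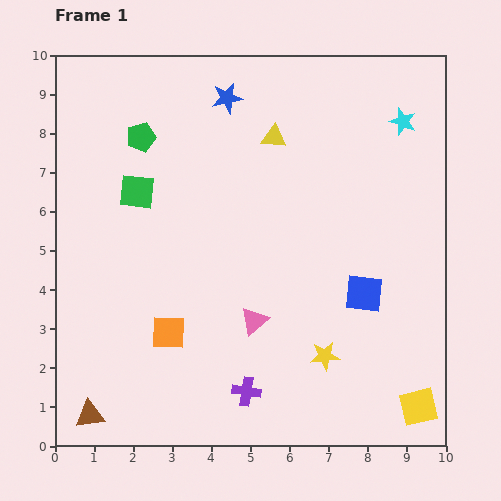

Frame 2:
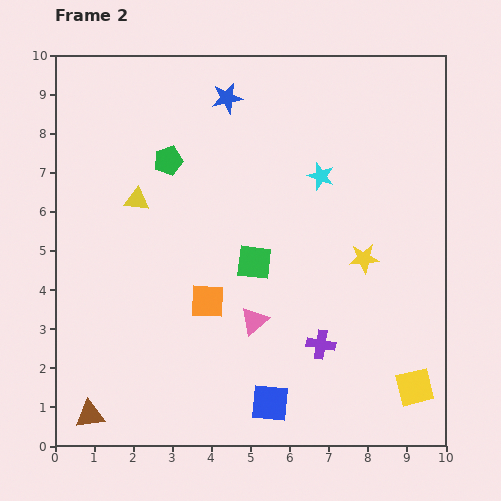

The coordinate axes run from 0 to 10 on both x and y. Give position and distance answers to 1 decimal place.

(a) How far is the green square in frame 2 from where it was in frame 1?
3.5

The green square moved from (2.1, 6.5) to (5.1, 4.7), a distance of √(3.0² + 1.8²) ≈ 3.5.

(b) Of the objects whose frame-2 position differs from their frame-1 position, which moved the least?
the yellow square

(moved 0.5)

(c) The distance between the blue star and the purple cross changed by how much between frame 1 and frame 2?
-0.8

Distance in frame 1: 7.5. Distance in frame 2: 6.7.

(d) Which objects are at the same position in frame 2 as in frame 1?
the brown triangle, the blue star, the pink triangle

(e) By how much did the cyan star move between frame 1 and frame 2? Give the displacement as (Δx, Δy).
(-2.1, -1.4)

The cyan star was at (8.9, 8.3) in frame 1 and (6.8, 6.9) in frame 2.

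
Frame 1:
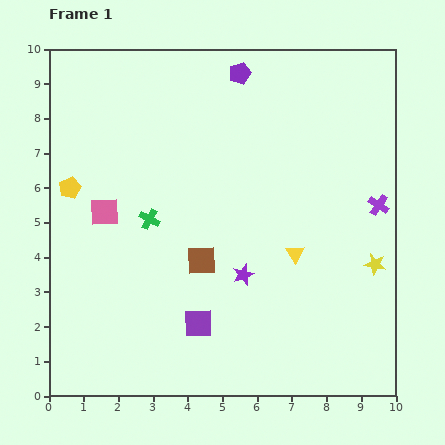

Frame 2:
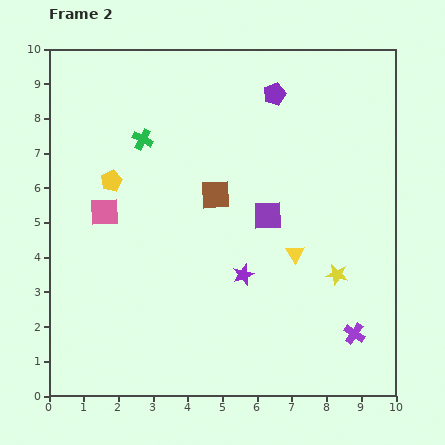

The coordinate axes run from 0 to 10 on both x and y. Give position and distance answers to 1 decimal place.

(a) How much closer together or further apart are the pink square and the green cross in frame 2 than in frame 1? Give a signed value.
+1.1

Distance in frame 1: 1.3. Distance in frame 2: 2.4.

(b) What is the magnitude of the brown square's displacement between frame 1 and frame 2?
1.9

The brown square moved from (4.4, 3.9) to (4.8, 5.8), a distance of √(0.4² + 1.9²) ≈ 1.9.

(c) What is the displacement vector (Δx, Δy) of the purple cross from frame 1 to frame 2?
(-0.7, -3.7)

The purple cross was at (9.5, 5.5) in frame 1 and (8.8, 1.8) in frame 2.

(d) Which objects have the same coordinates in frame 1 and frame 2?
the purple star, the yellow triangle, the pink square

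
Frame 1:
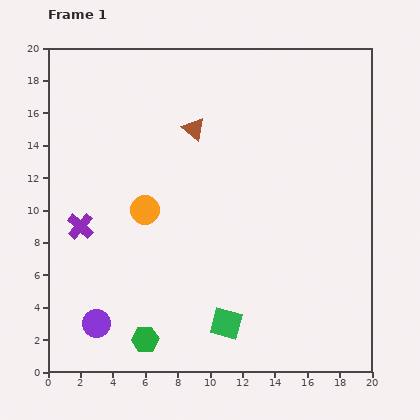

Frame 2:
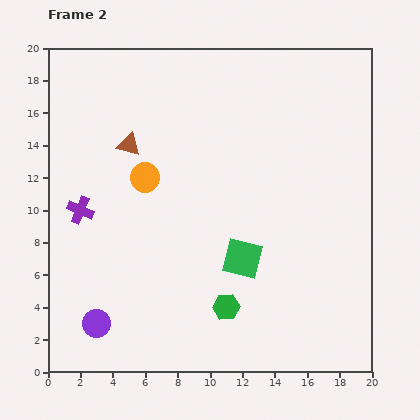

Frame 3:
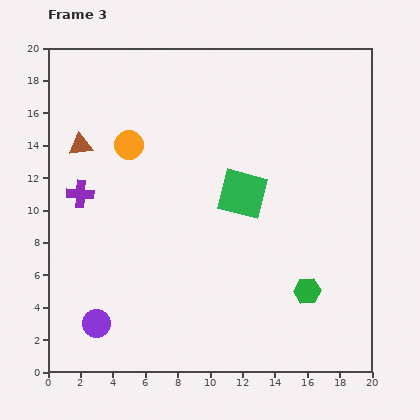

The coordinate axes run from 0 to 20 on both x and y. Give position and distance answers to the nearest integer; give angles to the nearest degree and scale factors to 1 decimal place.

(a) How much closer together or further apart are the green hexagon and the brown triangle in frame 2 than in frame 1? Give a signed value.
-1

Distance in frame 1: 13. Distance in frame 2: 12.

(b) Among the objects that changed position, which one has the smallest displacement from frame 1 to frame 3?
the purple cross

(moved 2)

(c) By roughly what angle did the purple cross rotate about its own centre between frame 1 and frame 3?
39° counter-clockwise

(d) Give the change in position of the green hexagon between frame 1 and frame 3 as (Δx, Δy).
(10, 3)

The green hexagon was at (6, 2) in frame 1 and (16, 5) in frame 3.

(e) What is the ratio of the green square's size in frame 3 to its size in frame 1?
1.6×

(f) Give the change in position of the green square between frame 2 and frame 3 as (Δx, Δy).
(0, 4)

The green square was at (12, 7) in frame 2 and (12, 11) in frame 3.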